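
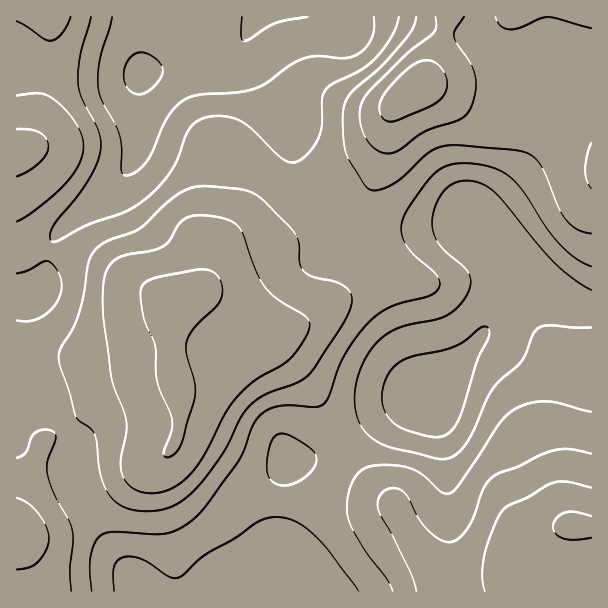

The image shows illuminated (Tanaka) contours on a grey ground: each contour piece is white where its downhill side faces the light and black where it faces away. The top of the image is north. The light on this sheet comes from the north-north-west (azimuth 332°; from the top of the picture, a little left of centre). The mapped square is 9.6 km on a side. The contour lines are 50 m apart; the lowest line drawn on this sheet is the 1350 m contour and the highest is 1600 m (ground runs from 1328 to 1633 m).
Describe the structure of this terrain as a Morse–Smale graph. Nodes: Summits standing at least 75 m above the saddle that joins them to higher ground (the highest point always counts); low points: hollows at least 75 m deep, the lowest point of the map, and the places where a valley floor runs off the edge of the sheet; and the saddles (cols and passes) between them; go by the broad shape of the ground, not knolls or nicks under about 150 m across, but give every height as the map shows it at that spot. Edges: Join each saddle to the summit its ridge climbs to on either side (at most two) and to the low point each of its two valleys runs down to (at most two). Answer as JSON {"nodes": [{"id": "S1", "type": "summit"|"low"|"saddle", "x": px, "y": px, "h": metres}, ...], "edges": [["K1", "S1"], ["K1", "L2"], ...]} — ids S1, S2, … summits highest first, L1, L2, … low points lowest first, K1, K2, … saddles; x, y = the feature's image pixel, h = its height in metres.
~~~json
{"nodes": [
{"id": "S1", "type": "summit", "x": 416, "y": 87, "h": 1633},
{"id": "S2", "type": "summit", "x": 180, "y": 297, "h": 1613},
{"id": "S3", "type": "summit", "x": 575, "y": 527, "h": 1608},
{"id": "S4", "type": "summit", "x": 17, "y": 528, "h": 1588},
{"id": "S5", "type": "summit", "x": 23, "y": 149, "h": 1554},
{"id": "L1", "type": "low", "x": 443, "y": 399, "h": 1328},
{"id": "L2", "type": "low", "x": 141, "y": 72, "h": 1342},
{"id": "K1", "type": "saddle", "x": 444, "y": 30, "h": 1554},
{"id": "K2", "type": "saddle", "x": 68, "y": 426, "h": 1498},
{"id": "K3", "type": "saddle", "x": 356, "y": 212, "h": 1493},
{"id": "K4", "type": "saddle", "x": 48, "y": 251, "h": 1452},
{"id": "K5", "type": "saddle", "x": 344, "y": 441, "h": 1422}],
"edges": [["K1", "S1"], ["K1", "L1"], ["K1", "L2"], ["K2", "S2"], ["K2", "S4"], ["K2", "L1"], ["K2", "L2"], ["K3", "S1"], ["K3", "S2"], ["K3", "L1"], ["K3", "L2"], ["K4", "S2"], ["K4", "S5"], ["K4", "L2"], ["K5", "S2"], ["K5", "S3"], ["K5", "L1"]]}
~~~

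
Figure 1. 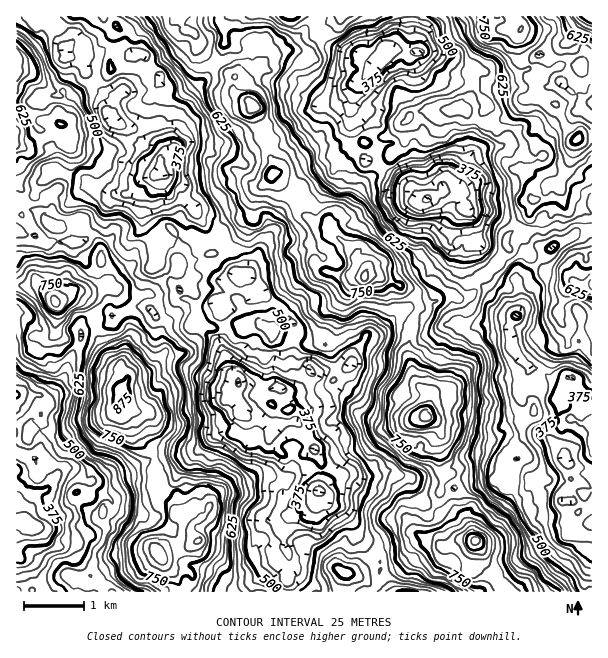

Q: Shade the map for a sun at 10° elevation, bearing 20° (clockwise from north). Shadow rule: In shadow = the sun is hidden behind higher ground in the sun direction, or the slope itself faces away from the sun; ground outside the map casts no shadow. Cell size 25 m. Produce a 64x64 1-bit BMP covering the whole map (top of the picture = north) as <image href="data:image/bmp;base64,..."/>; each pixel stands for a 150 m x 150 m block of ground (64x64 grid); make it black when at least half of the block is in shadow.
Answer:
<image width="64" height="64" href="data:image/bmp;base64,Qk0+AgAAAAAAAD4AAAAoAAAAQAAAAEAAAAABAAEAAAAAAAACAAATCwAAEwsAAAIAAAAAAAAA////AAAAAAAcf4AAOn/4AAR/wAB4f+AAAH+AACB/wAAAezwAAP5wAAQIEAIA/nAAHgAAAAHwIAAfgAAAAeAAAH+ABAADwAAA/4AAAAYAAAAf+AAAH8AAAJ/8AAAf4AACf/wAAH/8AABf+AAAf/4AAY/8AAAf/gAAj/wAAB//AAPP/AAAf/4AAJ/8AAB//QAOB/9AAP/+ABgP8gAF334AYKCAAB/MAAAA8AAAccAAAAT/wADn4IAAHv+AAf/wAAAf+YAD//gAAD/4AAP//AAAf/gAI//+AAD/+AAD//8AAP/wAAP7/4AAoLAAA3P/wAA5/wAAA//AADL/AAAH/8DBF/8gAAf/4MPH8CAAD//gA8/AAAAf/+AC7wAAAP3/gAAgAAAB/8AAAYAAAAH/iAADgAAAAP4IAAAAAAAB/hAACDA+AAH/AAAIPLAAAf+AAADeAAAP/wAAMY8AAA/8AAx/qAAAH/gAH/4QAAAP+AA//gAAAD4AAD/+AD8B+AAAf/4AfwH4AAB//A7eA/+AAh/4HwAB/4AAD/8+AAH/wABw/7gAAf/gAHTz4AAb/+AABcPwABP/IAAAB+AAB/wAAAANgAAf+AAAADwAYH/wAAAAfoAAH/gBgAD/CAAH8AAHAf8AAA/wAA/f/wAED+AAH///wAeP8AAf//4AB9+AAB//4AAHH4AAB//gAA=="/>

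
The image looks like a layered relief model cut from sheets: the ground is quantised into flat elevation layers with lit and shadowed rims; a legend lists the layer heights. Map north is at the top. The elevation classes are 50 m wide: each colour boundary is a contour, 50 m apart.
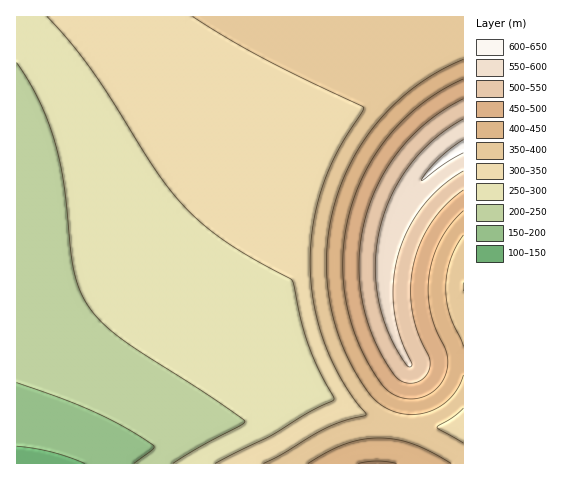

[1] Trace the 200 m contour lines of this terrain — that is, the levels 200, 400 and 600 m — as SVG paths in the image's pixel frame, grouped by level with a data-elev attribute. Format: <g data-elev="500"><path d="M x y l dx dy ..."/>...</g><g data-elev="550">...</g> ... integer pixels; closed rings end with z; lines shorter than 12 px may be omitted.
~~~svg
<g data-elev="200"><path d="M17 383l46 16 33 14 31 16 27 17-1 3-19 14"/></g><g data-elev="400"><path d="M451 463l-20-11-19-8-16-5-17-1-17 1-16 5-18 8-20 11"/><path d="M463 346l-13-32-4-26 1-14 3-14 6-12 7-13"/><path d="M463 59l-29 15-26 18-24 23-20 25-17 29-11 31-7 31-3 33 4 38 10 38 18 37 11 16 9 10 11 6 13 5 14 0 12-2 12-6 11-8 7-10 5-13"/></g><g data-elev="600"><path d="M463 140l-25 20-12 13-5 8 25-18 17-10"/></g>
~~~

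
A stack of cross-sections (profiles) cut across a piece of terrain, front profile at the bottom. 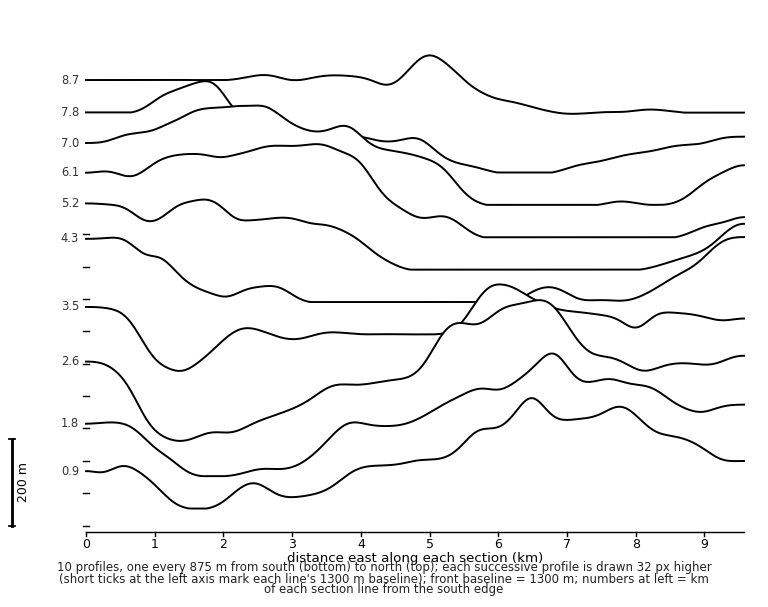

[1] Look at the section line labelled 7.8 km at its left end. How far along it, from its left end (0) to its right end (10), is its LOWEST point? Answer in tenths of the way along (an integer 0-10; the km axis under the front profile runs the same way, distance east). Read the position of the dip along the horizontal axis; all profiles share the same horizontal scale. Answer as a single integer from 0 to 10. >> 6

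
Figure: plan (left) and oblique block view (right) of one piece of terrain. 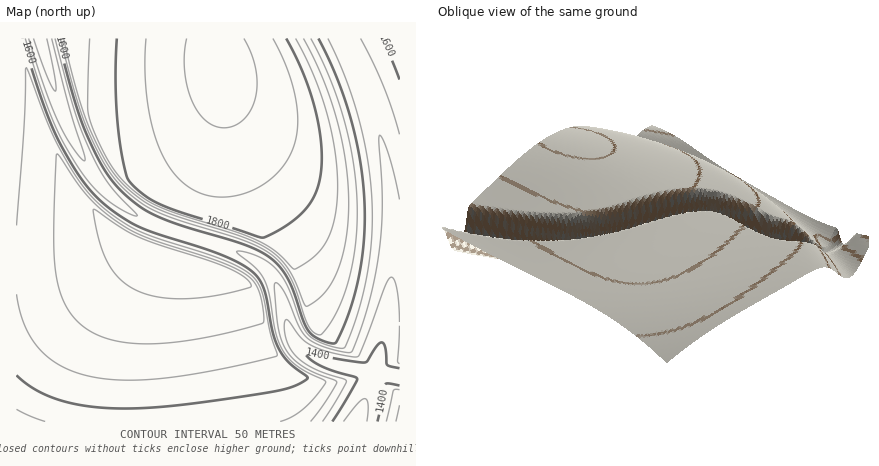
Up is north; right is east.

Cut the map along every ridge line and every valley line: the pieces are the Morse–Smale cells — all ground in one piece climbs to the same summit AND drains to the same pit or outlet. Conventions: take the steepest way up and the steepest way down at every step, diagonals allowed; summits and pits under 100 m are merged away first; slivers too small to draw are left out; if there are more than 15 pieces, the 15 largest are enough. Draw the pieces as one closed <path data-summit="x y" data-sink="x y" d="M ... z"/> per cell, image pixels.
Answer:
<path data-summit="176 256" data-sink="356 422" d="M16 40l0 382 340 0 19-50-45-8-14-5-16-10-11-19-12-44-7-12-10-10-24-13-46-15-8 21-30-9-36-18-31-28-20-30-18-38z"/><path data-summit="220 68" data-sink="356 422" d="M400 38l-184 0 0 12 6 32-1 44-11 48-21 62 57 19 14 9 10 10 9 16 12 46 15 17 24 11 68 13z"/><path data-summit="220 68" data-sink="40 38" d="M216 38l-176 0 27 88 16 32 14 22 21 22 20 15 50 19 22-62 11-48 1-44z"/><path data-summit="176 256" data-sink="40 38" d="M40 38l-24 2 31 94 25 50 13 18 19 18 22 16 26 12 30 9 7-19-1-3-24-7-26-11-20-15-26-28-25-48z"/><path data-summit="400 422" data-sink="356 422" d="M380 373l-7 1-17 48 44 0 0-44z"/>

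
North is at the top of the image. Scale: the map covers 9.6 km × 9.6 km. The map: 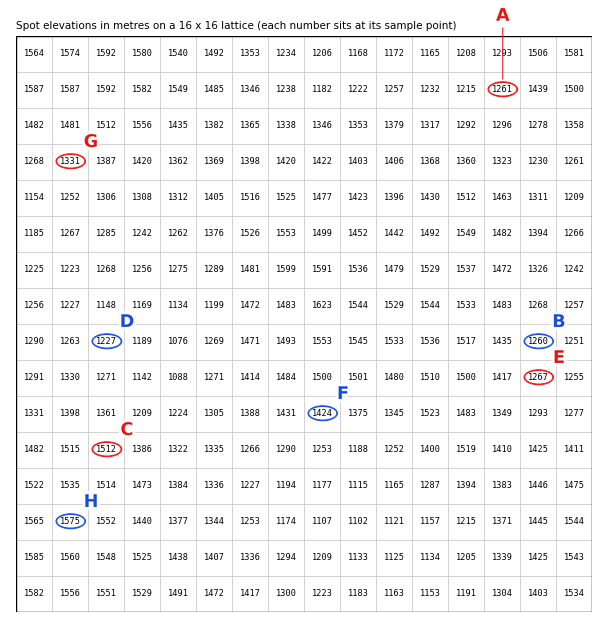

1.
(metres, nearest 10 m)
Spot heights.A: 1260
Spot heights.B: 1260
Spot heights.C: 1510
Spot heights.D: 1230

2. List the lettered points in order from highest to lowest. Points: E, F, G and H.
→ H F G E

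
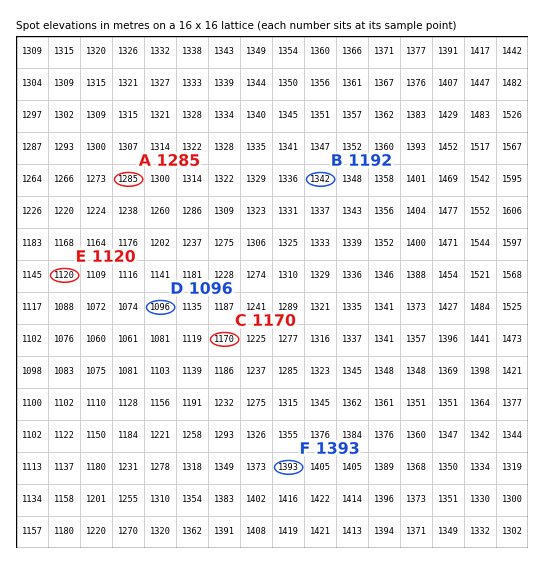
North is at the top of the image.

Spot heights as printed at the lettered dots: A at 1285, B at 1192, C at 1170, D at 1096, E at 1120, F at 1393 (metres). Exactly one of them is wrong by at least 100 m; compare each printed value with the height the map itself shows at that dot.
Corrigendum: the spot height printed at B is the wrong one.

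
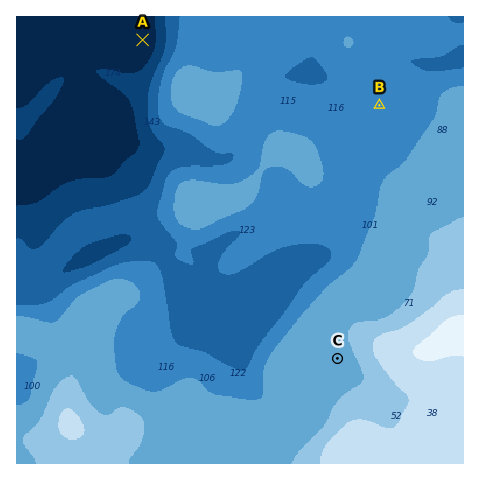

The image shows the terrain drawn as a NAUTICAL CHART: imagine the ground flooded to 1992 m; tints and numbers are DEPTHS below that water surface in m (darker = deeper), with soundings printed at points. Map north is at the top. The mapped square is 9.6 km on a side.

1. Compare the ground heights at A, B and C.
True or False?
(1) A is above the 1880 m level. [False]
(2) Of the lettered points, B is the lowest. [False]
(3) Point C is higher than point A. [True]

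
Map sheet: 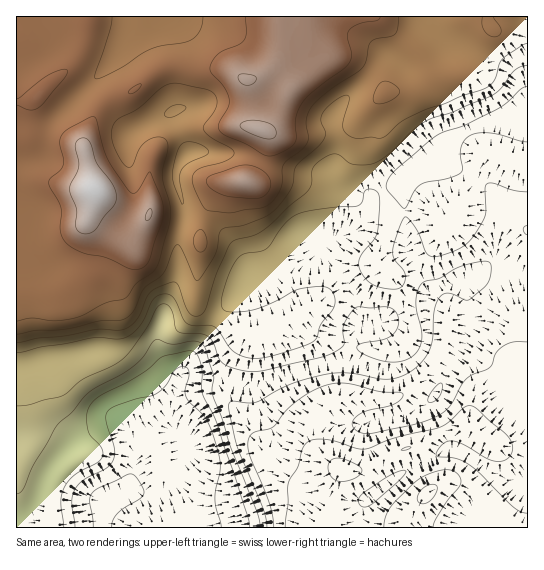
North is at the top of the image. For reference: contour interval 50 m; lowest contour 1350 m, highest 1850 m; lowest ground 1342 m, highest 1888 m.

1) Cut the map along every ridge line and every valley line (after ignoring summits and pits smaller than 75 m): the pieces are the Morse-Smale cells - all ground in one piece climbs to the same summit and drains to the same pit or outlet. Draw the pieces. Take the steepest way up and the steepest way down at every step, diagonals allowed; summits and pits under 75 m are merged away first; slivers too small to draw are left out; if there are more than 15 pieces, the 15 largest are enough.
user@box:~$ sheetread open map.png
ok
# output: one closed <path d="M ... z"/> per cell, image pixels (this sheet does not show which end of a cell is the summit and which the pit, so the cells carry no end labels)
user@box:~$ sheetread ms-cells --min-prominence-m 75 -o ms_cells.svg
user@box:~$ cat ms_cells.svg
<path d="M527 16l-100 0 1 6 11 13-20 21-12 8-5 0-9-7-7-1-46 49-8 12 4 22 0 16-4 12 0 10 13 24 0 13-5 17-7 6-14 3-3 11-11 10-36 19-18 4-4-19-18-27-15-14-12-5-16-3-3-6 0-8-7-20 0-11 12-21-16-35 0-2 7-6 0-16 5-25 0-21-8-20-9-9-151 1 1 511 182 0 0-9-6-13-18-23 9-14 5-16-1-6-11-13-6-17 1-19 10-22 35 3 33 6 39-12 49-10 11 0 30 8 18 0 18-10 10-14 3-10-3-35 2-7 6-6 25-8 32-14 11 1 13 5 14 1z"/><path d="M495 267l-9 1-28 13-20 6-11 8 0 48-7 14-15 11-8 3-18 0-30-8-11 0-49 10-39 12-33-6-35-3-10 22-1 19 6 17 11 13 1 6-5 16-9 14 18 23 7 21 327 1 1-253-19-3z"/><path d="M426 16l-258 1 8 8 8 20 0 21-5 25 0 16-7 6 4 13 12 24-12 21 0 11 7 20 0 8 3 6 16 3 12 5 15 14 18 27 4 19 18-4 36-19 11-10 3-11 14-3 7-6 5-17 0-13-13-24 0-10 4-12 0-16-4-22 8-12 46-49 7 1 9 7 5 0 12-8 18-18 2-4-11-12z"/>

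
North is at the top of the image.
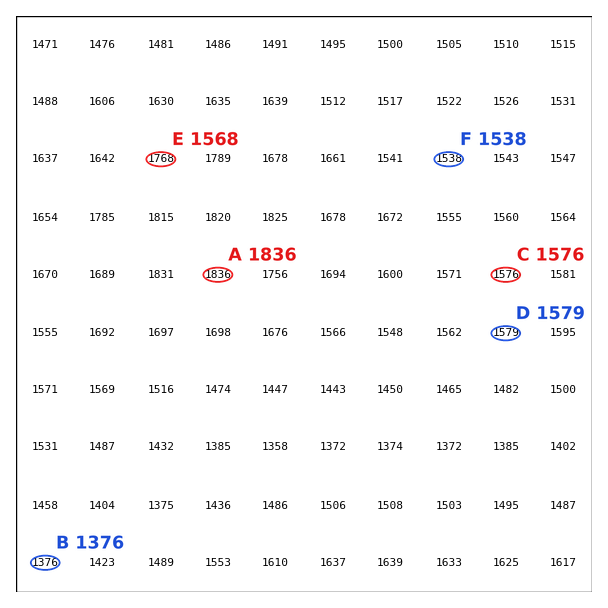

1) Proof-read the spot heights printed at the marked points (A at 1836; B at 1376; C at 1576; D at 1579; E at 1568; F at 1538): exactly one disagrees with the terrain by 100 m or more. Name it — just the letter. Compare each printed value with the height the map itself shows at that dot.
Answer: E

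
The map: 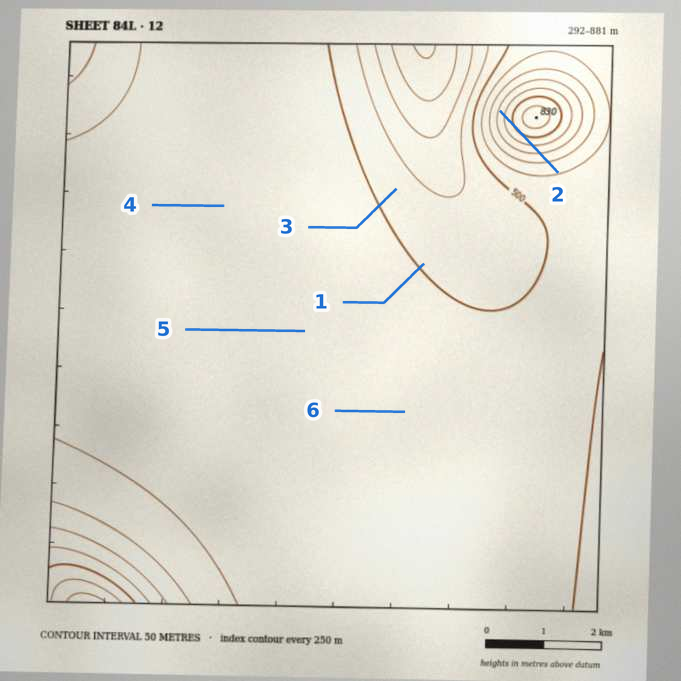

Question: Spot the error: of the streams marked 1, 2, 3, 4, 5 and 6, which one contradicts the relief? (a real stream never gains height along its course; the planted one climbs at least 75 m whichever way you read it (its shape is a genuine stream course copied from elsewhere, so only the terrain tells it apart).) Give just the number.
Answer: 2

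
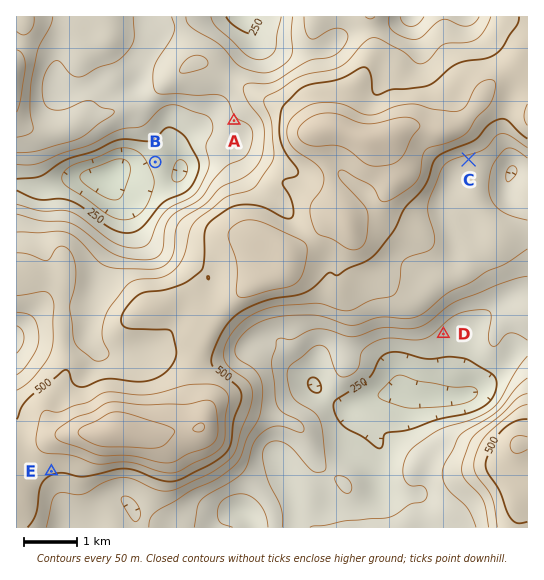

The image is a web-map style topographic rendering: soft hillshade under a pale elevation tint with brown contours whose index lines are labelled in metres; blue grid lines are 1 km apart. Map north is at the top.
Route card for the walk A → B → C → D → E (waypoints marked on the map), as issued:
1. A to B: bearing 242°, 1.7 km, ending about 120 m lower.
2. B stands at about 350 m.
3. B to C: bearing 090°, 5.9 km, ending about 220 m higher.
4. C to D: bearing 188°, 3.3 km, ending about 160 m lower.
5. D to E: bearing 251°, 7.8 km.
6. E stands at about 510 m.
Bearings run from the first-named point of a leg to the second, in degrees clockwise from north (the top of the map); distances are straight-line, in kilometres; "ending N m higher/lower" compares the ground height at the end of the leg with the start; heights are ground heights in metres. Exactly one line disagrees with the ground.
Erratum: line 2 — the height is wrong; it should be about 220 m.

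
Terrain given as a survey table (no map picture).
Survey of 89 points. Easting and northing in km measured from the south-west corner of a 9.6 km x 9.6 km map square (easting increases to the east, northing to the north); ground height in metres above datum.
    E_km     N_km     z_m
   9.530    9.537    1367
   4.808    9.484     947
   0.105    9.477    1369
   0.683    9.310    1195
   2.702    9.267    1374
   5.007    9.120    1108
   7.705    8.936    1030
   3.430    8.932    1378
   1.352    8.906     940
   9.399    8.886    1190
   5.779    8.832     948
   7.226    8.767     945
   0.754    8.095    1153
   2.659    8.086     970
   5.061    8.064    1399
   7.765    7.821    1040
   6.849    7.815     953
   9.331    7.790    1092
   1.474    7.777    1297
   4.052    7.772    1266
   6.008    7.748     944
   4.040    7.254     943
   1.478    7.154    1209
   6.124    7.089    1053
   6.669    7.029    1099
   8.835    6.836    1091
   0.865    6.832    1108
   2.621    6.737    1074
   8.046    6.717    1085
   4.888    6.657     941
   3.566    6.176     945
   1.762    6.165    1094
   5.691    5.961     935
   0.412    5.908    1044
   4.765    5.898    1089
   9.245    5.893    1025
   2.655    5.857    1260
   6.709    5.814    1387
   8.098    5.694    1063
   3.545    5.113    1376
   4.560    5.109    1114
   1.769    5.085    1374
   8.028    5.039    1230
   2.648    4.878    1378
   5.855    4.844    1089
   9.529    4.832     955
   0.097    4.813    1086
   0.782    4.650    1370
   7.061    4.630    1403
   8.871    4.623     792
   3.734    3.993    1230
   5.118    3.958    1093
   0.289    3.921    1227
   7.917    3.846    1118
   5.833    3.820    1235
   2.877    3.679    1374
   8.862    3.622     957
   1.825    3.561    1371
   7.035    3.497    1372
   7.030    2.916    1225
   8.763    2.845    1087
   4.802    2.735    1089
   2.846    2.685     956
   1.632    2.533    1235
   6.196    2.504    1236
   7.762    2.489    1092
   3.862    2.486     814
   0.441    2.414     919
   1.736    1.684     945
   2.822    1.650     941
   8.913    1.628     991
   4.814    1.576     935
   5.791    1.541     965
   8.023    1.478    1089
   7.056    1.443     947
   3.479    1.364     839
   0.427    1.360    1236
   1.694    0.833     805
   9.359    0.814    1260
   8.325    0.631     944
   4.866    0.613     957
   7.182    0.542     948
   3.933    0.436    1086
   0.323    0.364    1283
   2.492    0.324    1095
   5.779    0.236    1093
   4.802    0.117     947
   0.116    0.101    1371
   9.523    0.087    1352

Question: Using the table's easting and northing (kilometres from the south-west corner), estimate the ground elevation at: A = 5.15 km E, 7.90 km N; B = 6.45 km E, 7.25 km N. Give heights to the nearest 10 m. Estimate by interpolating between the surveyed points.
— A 1370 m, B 950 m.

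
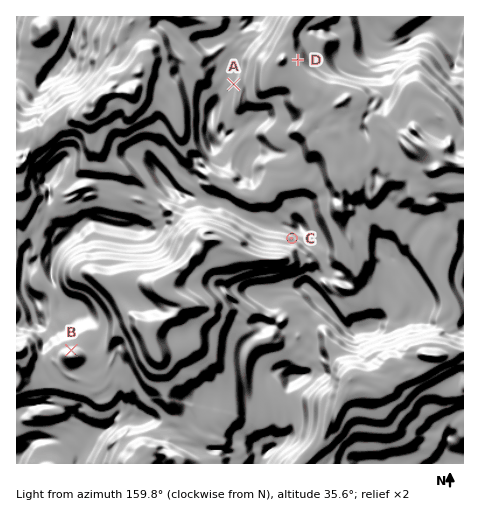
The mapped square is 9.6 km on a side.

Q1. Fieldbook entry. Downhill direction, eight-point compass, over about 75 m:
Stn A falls E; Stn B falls S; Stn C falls SW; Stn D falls SW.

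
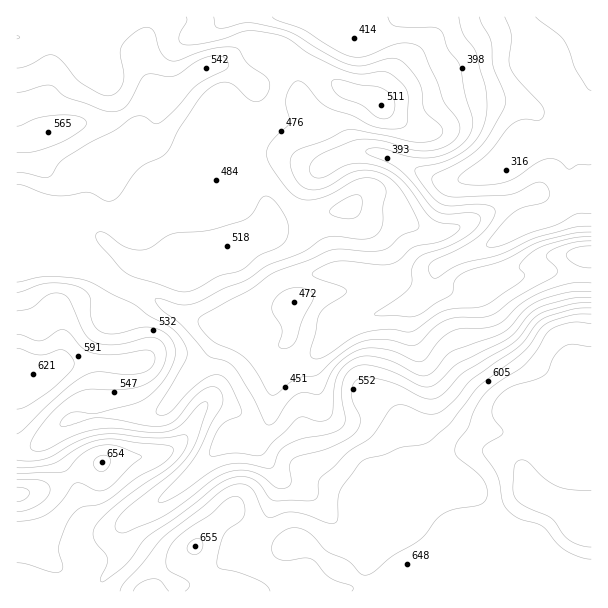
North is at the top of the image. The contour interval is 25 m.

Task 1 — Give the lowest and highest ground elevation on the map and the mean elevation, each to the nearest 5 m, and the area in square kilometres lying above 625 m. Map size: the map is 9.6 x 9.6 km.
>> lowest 290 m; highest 700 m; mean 510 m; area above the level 12.7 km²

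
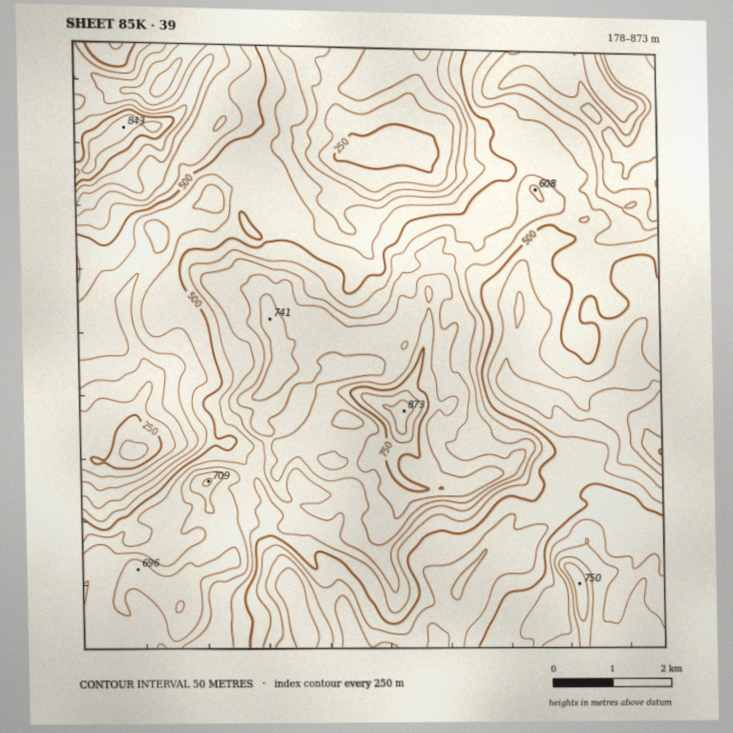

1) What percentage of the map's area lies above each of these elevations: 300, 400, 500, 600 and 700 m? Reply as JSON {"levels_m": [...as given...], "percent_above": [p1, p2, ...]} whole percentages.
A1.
{"levels_m": [300, 400, 500, 600, 700], "percent_above": [95, 85, 58, 32, 7]}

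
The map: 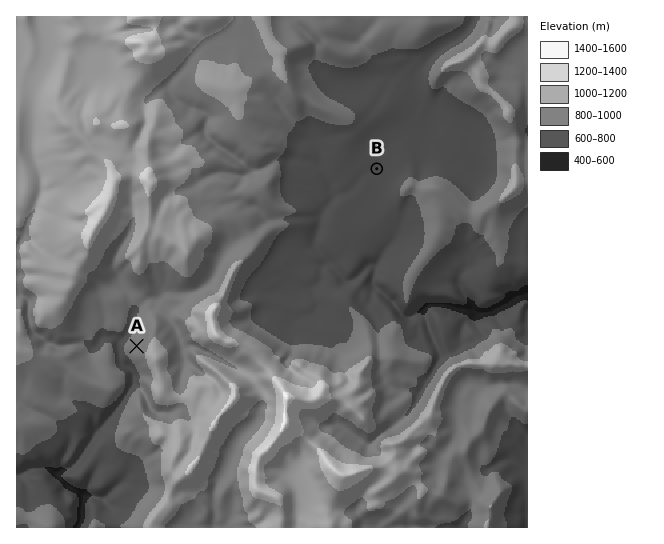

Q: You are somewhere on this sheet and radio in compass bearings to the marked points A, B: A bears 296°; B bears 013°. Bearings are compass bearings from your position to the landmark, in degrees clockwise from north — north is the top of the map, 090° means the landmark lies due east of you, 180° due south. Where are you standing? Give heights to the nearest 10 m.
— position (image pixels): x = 316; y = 433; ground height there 1070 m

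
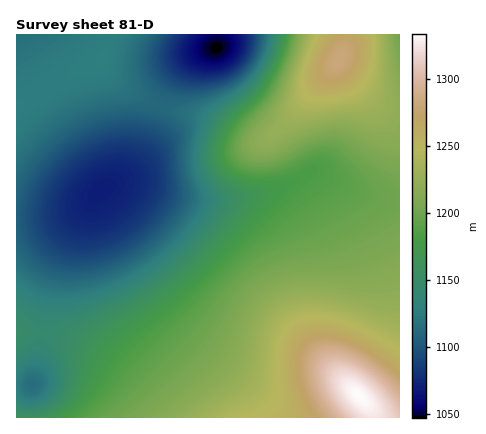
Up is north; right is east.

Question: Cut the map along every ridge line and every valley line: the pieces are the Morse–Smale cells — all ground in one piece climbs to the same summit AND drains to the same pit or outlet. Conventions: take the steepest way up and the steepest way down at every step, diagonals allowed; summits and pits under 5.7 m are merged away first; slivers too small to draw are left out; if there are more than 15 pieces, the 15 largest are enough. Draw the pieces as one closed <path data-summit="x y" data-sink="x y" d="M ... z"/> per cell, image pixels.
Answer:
<path data-summit="358 396" data-sink="100 190" d="M316 171l-4 0-40 20-46 9-40-1-56-15-16 0-12 5-14 15-26 46-12 36-8 48 34 9 38 21 27 22 27 32 232 0 0-218-20-1-22-6z"/><path data-summit="340 60" data-sink="100 190" d="M338 61l-45 53-19 19-12 7-16-1-40-20-46-14-12 35-9 18-17 20-11 6 25 1 50 14 40 1 46-9 40-20 4 0 42 22 22 6 20 1 0-88-12-3-14-8-29-29z"/><path data-summit="102 58" data-sink="100 190" d="M102 61l-48 21-38 26 0 109 36-1 24-6 12-7 14-14 20-11 17-20 9-18 12-34-24-11-22-15-10-10z"/><path data-summit="340 60" data-sink="216 48" d="M344 34l-126 0-2 14-20 8-18 16-10 14-8 18 12 6 34 9 40 20 16 1 12-7 19-19 10-14 34-36 7-16z"/><path data-summit="358 396" data-sink="32 384" d="M46 334l-4 0-1 2-8 48-17 2 0 32 151 0-26-32-27-22-38-21z"/><path data-summit="102 58" data-sink="216 48" d="M218 34l-104 0-10 20-2 12 4 6 16 14 38 19 8-19 10-14 18-16 21-10z"/><path data-summit="16 334" data-sink="100 190" d="M90 200l-8 7-20 7-46 4 0 115 26 1 6-40 10-34 13-28z"/><path data-summit="102 58" data-sink="16 34" d="M112 34l-96 0 0 74 38-26 46-20z"/><path data-summit="340 60" data-sink="400 34" d="M400 34l-54 0-2 14-5 12 0 4 6 8 29 29 20 10 6-1z"/><path data-summit="16 334" data-sink="32 384" d="M30 332l-14 2 0 51 17-1 9-50z"/>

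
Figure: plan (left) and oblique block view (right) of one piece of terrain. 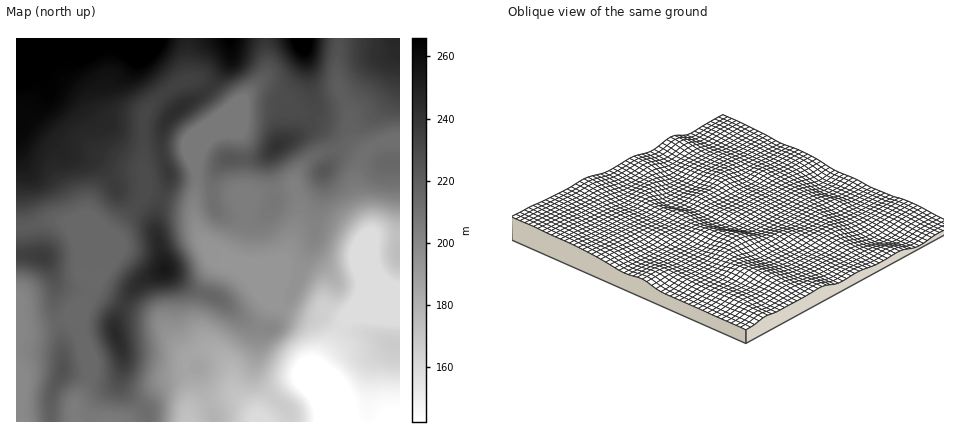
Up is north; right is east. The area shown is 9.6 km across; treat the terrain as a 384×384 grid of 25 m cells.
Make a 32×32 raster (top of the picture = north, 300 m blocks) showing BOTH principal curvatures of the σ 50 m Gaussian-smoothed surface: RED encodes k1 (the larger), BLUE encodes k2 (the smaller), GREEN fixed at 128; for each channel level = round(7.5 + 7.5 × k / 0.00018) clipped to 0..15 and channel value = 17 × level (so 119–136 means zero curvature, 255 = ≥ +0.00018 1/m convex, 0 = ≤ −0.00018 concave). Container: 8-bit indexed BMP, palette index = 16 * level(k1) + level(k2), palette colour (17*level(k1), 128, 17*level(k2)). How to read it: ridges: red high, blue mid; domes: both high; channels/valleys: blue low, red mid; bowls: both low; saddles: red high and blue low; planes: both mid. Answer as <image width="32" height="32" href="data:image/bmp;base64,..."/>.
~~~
<image width="32" height="32" href="data:image/bmp;base64,Qk02CAAAAAAAADYEAAAoAAAAIAAAACAAAAABAAgAAAAAAAAEAAATCwAAEwsAAAABAAAAAAAAAIAAABGAAAAigAAAM4AAAESAAABVgAAAZoAAAHeAAACIgAAAmYAAAKqAAAC7gAAAzIAAAN2AAADugAAA/4AAAACAEQARgBEAIoARADOAEQBEgBEAVYARAGaAEQB3gBEAiIARAJmAEQCqgBEAu4ARAMyAEQDdgBEA7oARAP+AEQAAgCIAEYAiACKAIgAzgCIARIAiAFWAIgBmgCIAd4AiAIiAIgCZgCIAqoAiALuAIgDMgCIA3YAiAO6AIgD/gCIAAIAzABGAMwAigDMAM4AzAESAMwBVgDMAZoAzAHeAMwCIgDMAmYAzAKqAMwC7gDMAzIAzAN2AMwDugDMA/4AzAACARAARgEQAIoBEADOARABEgEQAVYBEAGaARAB3gEQAiIBEAJmARACqgEQAu4BEAMyARADdgEQA7oBEAP+ARAAAgFUAEYBVACKAVQAzgFUARIBVAFWAVQBmgFUAd4BVAIiAVQCZgFUAqoBVALuAVQDMgFUA3YBVAO6AVQD/gFUAAIBmABGAZgAigGYAM4BmAESAZgBVgGYAZoBmAHeAZgCIgGYAmYBmAKqAZgC7gGYAzIBmAN2AZgDugGYA/4BmAACAdwARgHcAIoB3ADOAdwBEgHcAVYB3AGaAdwB3gHcAiIB3AJmAdwCqgHcAu4B3AMyAdwDdgHcA7oB3AP+AdwAAgIgAEYCIACKAiAAzgIgARICIAFWAiABmgIgAd4CIAIiAiACZgIgAqoCIALuAiADMgIgA3YCIAO6AiAD/gIgAAICZABGAmQAigJkAM4CZAESAmQBVgJkAZoCZAHeAmQCIgJkAmYCZAKqAmQC7gJkAzICZAN2AmQDugJkA/4CZAACAqgARgKoAIoCqADOAqgBEgKoAVYCqAGaAqgB3gKoAiICqAJmAqgCqgKoAu4CqAMyAqgDdgKoA7oCqAP+AqgAAgLsAEYC7ACKAuwAzgLsARIC7AFWAuwBmgLsAd4C7AIiAuwCZgLsAqoC7ALuAuwDMgLsA3YC7AO6AuwD/gLsAAIDMABGAzAAigMwAM4DMAESAzABVgMwAZoDMAHeAzACIgMwAmYDMAKqAzAC7gMwAzIDMAN2AzADugMwA/4DMAACA3QARgN0AIoDdADOA3QBEgN0AVYDdAGaA3QB3gN0AiIDdAJmA3QCqgN0Au4DdAMyA3QDdgN0A7oDdAP+A3QAAgO4AEYDuACKA7gAzgO4ARIDuAFWA7gBmgO4Ad4DuAIiA7gCZgO4AqoDuALuA7gDMgO4A3YDuAO6A7gD/gO4AAID/ABGA/wAigP8AM4D/AESA/wBVgP8AZoD/AHeA/wCIgP8AmYD/AKqA/wC7gP8AzID/AN2A/wDugP8A/4D/AKWU+LeDl4Z1dHWn6adxdJepqYdkdXa36riRc4a4mId3dYT4tmJ1ppaXtcbJxnJ0lqeGlXV1t+jatpFzhqeXd3eFg+jmY3SXt7nGpIW1lIWWlnaFl6bVxZaCgXSGppZ2hnZzpvi3pJSW18aEY4aVlpiHdoW3tqSDUmFjZYanl4eHdnSG6LmEdIT36ZaEhoWXmZiFdbfXlXVUY3WHp6iYl5iGhZbYp3RydPfpl5WGdYaXhoR1p9elZWR0lqenmJeYmIaFhsenhIGn+MiHhYSGhnZ1dYeoyOaFc4WVlod2h5iYdnWGtpaDkur5p4ZzhJeHdXWGp6e3+um0pZaVp7e3t6d2hae2doSj6vi2hVJ1lnVkdqfHtqao56WTqJZ1hYR0dHaFuKd1doKm9dSjMmKEdYa36MeWdXXGx3J0tYKHh4eHZWS3t4aGhHPG99WUhKTE9vnZloR2h5fohWG3xoKHh4dTVMXHloZ3gqb59/bq+PPCp6WDhXeHh9fGgtjZkYeHk3WV1sZ0d4eEg6fX2Oz8xWFjg4WHh3d3p7eV56WCh4LI9ujauYOHd4dyY4XH+fqjcHWHhoaGhnaHt6fWcHWHo8q3uLq4k4eHd3ZTdOb2pXBydnWGh4eGdoeouLZhc4aTyHWFppWEh3eHdGSm+feEYHOFhpeYmIiFhpjIx4VgdXLFg4OEhHZ3d4SGlbbo5oRxg6i3p5eYmIaGl6e3tnNAYsOWhXR0dXV0haallbblhXCV2aeGh5eoh4aHppa2pYOFt5iXh4aGZXSYyZaFluaVcJXHdnd3h6iXhYaml6e2tbeol6m4p4d2hba5l4aF5tiQlMZldXWFpXZ0pbeWlqanqJiXqJeWl6emppd2dYXp+7CT14V1dJSjcmK366h1hZiYiJeHhpeoqJiHh3Z1hffGgILZ2dfU6NiFgKLI15aFl6ioqId2h5iHh4eHh4SW9XBzgrjaxrLo+tilgYGVl3aFl5eoh3aGh3aHh5iXg6b1YHKHkpNiYqfa6OjGppWGlnWDdJinh3Z2d4eYqZeCpvfEYICHh3ZipraWpqaol4WXp5d1h5enh4aHhoanhnOE6PfXgoCGd3G3poZ2hqeXhYeXp6d3h5ioh4eHhpWEY4KW2Pj4poBzcbioh3aXqIaFdnaHmIeGh5iHhpeXp6eGgoKEpuf3pVBwpaeGhqamdIWGdoeXmIeHh5eHdoaWx7iGg3N0dMT1ppCRhZSUxKRyhZeHh5iXl4d2l6eHdmaWx5iGdHVlden8tYFjg8X3tICGmJiYmIeGp4aGmKemlqfIqJeElZaW2emmgXKW6vqkgIWYmJiYd3anl3aHh4aFl8m6qJOUl5fIyJaRorf6+ZWAdZaGh5c="/>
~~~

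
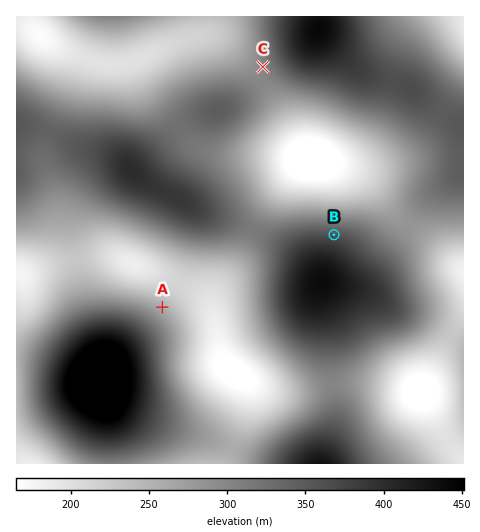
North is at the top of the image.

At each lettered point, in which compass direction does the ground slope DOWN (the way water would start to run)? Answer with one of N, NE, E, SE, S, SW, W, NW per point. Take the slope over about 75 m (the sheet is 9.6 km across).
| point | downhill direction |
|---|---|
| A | NE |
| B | N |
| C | W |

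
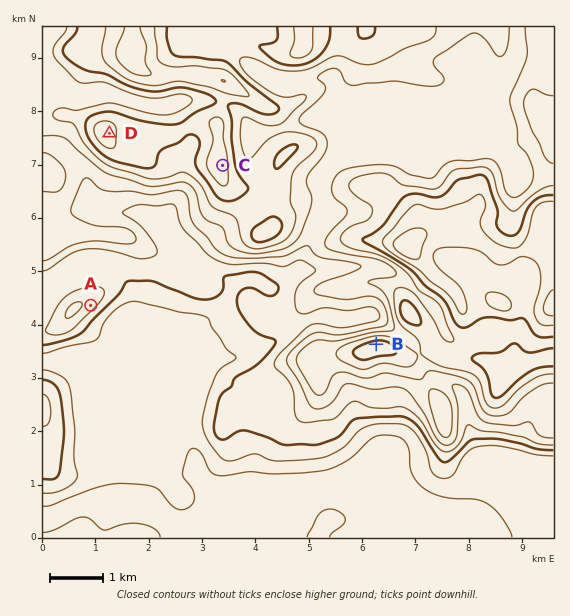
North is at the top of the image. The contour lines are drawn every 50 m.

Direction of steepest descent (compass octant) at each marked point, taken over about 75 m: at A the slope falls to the SE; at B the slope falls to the N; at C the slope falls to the E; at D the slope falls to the E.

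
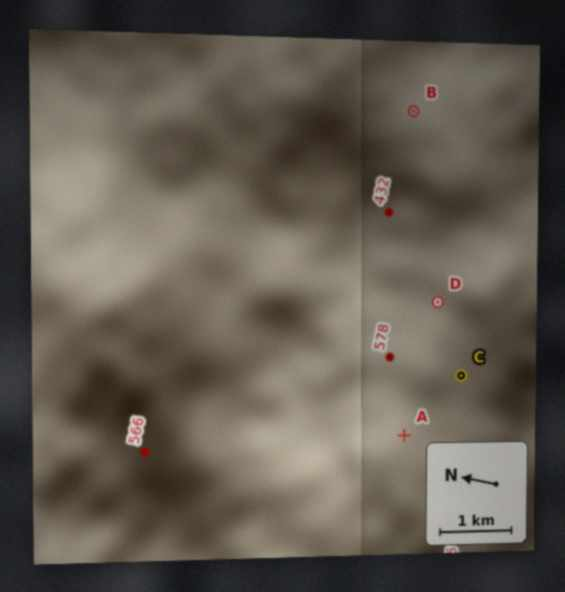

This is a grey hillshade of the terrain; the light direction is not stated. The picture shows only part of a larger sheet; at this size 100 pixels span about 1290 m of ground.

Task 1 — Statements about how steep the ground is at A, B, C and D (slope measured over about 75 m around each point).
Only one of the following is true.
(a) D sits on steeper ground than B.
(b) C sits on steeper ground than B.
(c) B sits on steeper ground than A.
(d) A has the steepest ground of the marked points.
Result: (a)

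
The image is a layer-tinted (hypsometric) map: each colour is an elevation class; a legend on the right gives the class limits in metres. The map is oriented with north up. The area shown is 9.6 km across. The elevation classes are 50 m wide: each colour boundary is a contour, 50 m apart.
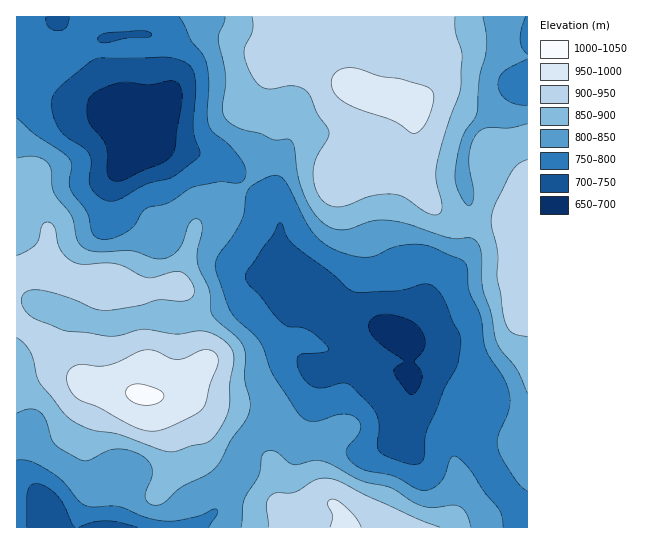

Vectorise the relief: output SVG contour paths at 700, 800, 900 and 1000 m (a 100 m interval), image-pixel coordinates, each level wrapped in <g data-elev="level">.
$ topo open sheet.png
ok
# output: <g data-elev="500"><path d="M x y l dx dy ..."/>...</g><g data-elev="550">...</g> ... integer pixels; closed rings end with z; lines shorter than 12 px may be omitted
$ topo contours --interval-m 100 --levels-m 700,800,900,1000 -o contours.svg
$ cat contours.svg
<g data-elev="700"><path d="M410 394l-11-13-5-8 1-6 9-6-25-18-9-12-1-5 0-4 8-6 12-2 18 5 10 6 6 9 2 7 0 6-11 15 7 9 1 10-5 10-4 3z"/><path d="M114 181l-4-2-3-5 0-21-2-10-14-17-3-7-1-12 2-9 10-8 20-7 10-1 20 3 20-4 8 1 4 7 1 10-7 47-2 8-5 5-7 5-19 7-19 9z"/></g><g data-elev="800"><path d="M503 527l-1-10-3-8-14-17-16-24-12-11-3-1-3 2-7 19-6 8-9 5-10 0-25-14-32-7-12-8-3-6-1-5 12-15 3-8-2-6-5-4-7-3-6 0-28 8-8-3-7-6-25-39-13-32-7-8-16-15-6-8-15-41-1-7 3-6 15-22 9-16 4-24 4-8 20-11 5-1 6 2 6 7 18 36 9 14 12 11 16 8 15 3 12 1 8-2 18-8 24-3 14 3 31 15 3 7 2 22 12 27 5 31 18 30 5 15 0 15-11 26 0 14 5 12 12 19 6 6 6 5"/><path d="M17 460l14 2 22 11 11 9 15 19 7 5 7 1 26 0 27 10 21 4 28-4 18-8 4 0 1 2-1 4-8 12"/><path d="M527 105l-10-1-10-4-6-6-3-9 1-7 4-6 24-13"/><path d="M527 54l-5-6-2-9 1-10 5-12"/><path d="M179 17l12 24 11 12 4 10 3 18-2 33 2 12 5 7 16 13 13 16 3 11-1 5-3 4-7 1-16-1-26 5-24 16-23 6-4 4-8 13-11 8-13 5-11 0-6-5-6-21-17-24-1-8 3-15-2-7-7-6-29-19-17-16"/></g><g data-elev="900"><path d="M440 527l-22-8-48-22-31-16-14-3-11 3-20 11-17 1-6 2-3 4-2 6 2 22"/><path d="M17 338l8 6 6 9 6 25 5 8 25 31 8 6 14 6 29 5 43 16 12 2 18-6 14-3 5-2 9-11 8-16 3-9 0-22 4-20 0-8-5-10-12-9-16-5-24 3-35-5-21 6-10 1-44-5-34-13-7-7-4-8 0-5 1-4 4-3 7-1 24 4 19 7 16 7 9 2 36-4 20-6 27 1 6-3 3-7-2-9-7-8-10-3-26 7-7-2-16-9-11-3-10-1-20 1-10-1-8-5-6-7-3-8-3-16-4-4-3-1-3 1-3 2-3 14-4 6-6 5-12 5"/><path d="M527 160l-10 5-7 9-15 30-4 17 6 29 0 28 8 43 2 6 4 5 6 3 10 1"/><path d="M252 17l1 13-8 16-1 7 3 12 7 14 5 6 7 4 7 0 18-3 7 1 7 3 5 5 7 18 12 17-1 7-11 20-4 13 2 17 7 13 8 6 9 1 10-2 24-9 22-2 11 4 20 14 9 3 5-2 2-6-6-28 1-16 7-28 15-40 2-9 1-31-7-24 0-14"/></g><g data-elev="1000"><path d="M140 405l9 0 8-2 6-4 1-5-5-4-13-5-8-1-7 1-5 5 0 5 5 6z"/></g>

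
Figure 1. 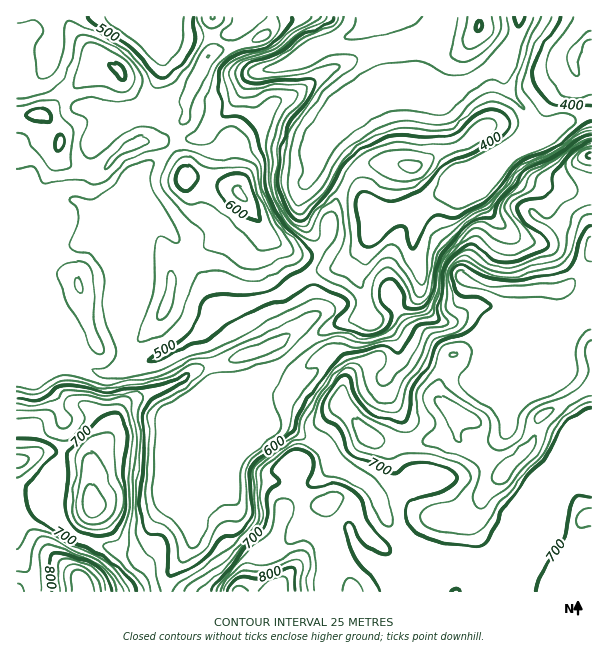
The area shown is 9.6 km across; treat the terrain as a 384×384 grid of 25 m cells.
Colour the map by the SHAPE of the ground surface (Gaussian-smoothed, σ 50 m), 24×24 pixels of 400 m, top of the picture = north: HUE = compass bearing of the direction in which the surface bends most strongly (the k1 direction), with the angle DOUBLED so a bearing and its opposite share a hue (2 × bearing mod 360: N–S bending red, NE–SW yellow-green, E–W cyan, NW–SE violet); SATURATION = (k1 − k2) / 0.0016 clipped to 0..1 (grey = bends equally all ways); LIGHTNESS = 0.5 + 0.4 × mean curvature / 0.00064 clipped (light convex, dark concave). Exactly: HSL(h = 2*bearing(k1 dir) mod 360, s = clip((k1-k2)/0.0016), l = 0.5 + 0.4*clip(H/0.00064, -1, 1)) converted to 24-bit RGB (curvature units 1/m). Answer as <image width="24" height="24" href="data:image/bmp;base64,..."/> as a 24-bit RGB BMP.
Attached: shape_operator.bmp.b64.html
<image width="24" height="24" href="data:image/bmp;base64,Qk32BgAAAAAAADYAAAAoAAAAGAAAABgAAAABABgAAAAAAMAGAAATCwAAEwsAAAAAAAAAAAAAhz2ZXlKH1vXWxc/md1HKt0WpImeHf32/MJvr8svXgn7W6aSsMj1lVLeCpGeLgWp9dJB9ZomIo2BleHqAf3+AVHWKq5aEeHh/UD9+qPDOXuZSZxUHcy8eo1qYSaSGKVRZKIxK9IteUnMo3rBRrDTJbKBkflVmeq2LhFFufWhSf39XYJNUfX+AYX9+r3Rninh1R8aJtokXPQAGxcs1N9BLO32PsmqUKjhajr9rFWJr84aHRI43jEc3coZacriCkj2TmE18moOvhqOzjbFxT3R7f39/SFt6t4V4q6dGWkJ3soDS4uHXqdaqHzdSeU5bcH6AX5dTHw0tzumLynTInYjMfZO9asa2Wzpze7mwi5O2tGGu0qaPJGFIeIB9TmN+msSkYaEzTWF4UMtCvcWE0JtvHiVWdXZ/f4B/e397FBJz1OWXnYhOLKFNxmRMbR02gpxYZYleZHBKZl48znaE5qecH1lMdYF+dIhV5MnvIVrBXMjQwqWIya2EJDJrcnJ/f39/f3+ACImA2ZXx8dnyj0XRcyBMpYxSertxhEhHfU1CUKt8TsyR64/Z7Vu/MXZqf4B/qapFPnGBQG5/x4KD4Ny8LyV7bGx/f39/f39/dH94Dj8csWANtyMyRlN12fLng5fXhVbMpGvGqb10crZXHzpG9bOgH2d0b352goDJ2UnUUqzAgtTe7qqsYiRNMWY1fYB9f39/f39/bGCAL4uN6Y7Xq+fIUsyHZi9joTNheMFrpuHYvG7GKih4ibbe/cH2GYNpYVciQsBnieCfTGsc3ENJ5Zn/+Mz/H5lWanpdfH92YHWGVZdnE2th++HQWzxfLzdXdZG+4NmhcVU7ck1QfX94THlCSHIu7oDUf393Vn0+b0QgsaI7N2YfMUsVJHAa/an0uG7u4F7hQpU1KqNyMXm4R/8N8G7pSJa+NVZh4Y+BuIWAWHCBfX98f4B/ZWl7vKZRf4B/fn1/hV2Qk8eObkOUwHiNP4BHQW4xRXI6tE1m4aHlwVzjB5A3c96PHIF6+RaqY1KqjeTD6HW2pF+YfH+Ffn6AbnaAaMmfbo9odVd5nrRsRKVbb3J/pFy1v5qWVHaCan9rUntTVIZWpnaR4ZzIU64XOxEtNIMaGfKhvQBOYpsWs5NVg2xYgX9heIBfWYdRmYCPUk2BwM6lSVGQfHyASmN6zrKPY1p7dWdiiHhQV4E4L2o3mbWBtX+wTxmY4u7cCjBRkQGL9Ni3a8Pss7z0o5Per5nUVYCjkWueYXWrrMynk0iffn2AUlmBvsGMn1eMcWSFqJCln4KAW6RSPKQoUHI2MmKB4uGnOxJQAGCZ+PTTR56SQDtWpm1+oUyh21+DfH90d4JjfIhFgmdqf3+AY5GSiGJbmWx1iXubjm+Cls+qtub57QznesNyLFdeyrFXPit1FJ9x/89NuGFmWDJKTz4SR1Yh2tWRiHJvboZ6mnl3dH1+f39/cH+FfUhfgJ1hd11bk7Blwf7LEAYt4lnN4cmnTDtxY4dOT4SRV7VuC4Vn/mSzuxCCtOnXVn61cc1/mWiFiYpYeWJPe5dIZoF0eVCCu193ZrWebHO02PXWlcNDEgwnIWJS/6ibUTZXnXdTZpItNIMuNVcvBC8d8bP121hhi21WjpRESnZnvod+Y7DH457dLYBCK2tnmtTRlrDRWZW34cSpy1t4IS9jJVlf5Wh6wnvYk5XC6NTuNUnELFglOnFJAFU64NP476f/3WBkbWWiwcSOR5F0QXht76HpaY3hG8Q+fWIuklRQssJmzmpFJjlUXG15IHpUfn3GtKLLi46w0YXr77b6PsExD1kdCzADADcX5sz/cmS+e86Up1ayXmaLSIJAnHNKqFd3SLdXPaNtsXqN3HV4cTU3MW5faH9uNW8xb5JAkYtVVV4+fEqR9NfrsanhaiWQI1cZHj0AQaVs1WKSgTpCeWVJja9OQZmXj3Sww6ZvUbJ7L2uj3rjr9tP4KXGfSHNbeoB6coBif3hbeHpkM3JNqL5hnCJloU56tH2mXbKCW51ZPWJk0IOqdHKx2e7kKmLDTT2I9K2uZp8jFC4FGjMAmXge+43hjV/SSoJldXxnfXxqfmFfh5NLRogzKCZuxJenjY+ZeaWvnJJrS1xxZrWPv+jhzmViYSNKQGJYz71J/7/064H/dPFOAjEJFkYOw4xCrWW+iHypfXymanSn0IKsg7NXDT5DrqV8sJalrW18rG6CWVqLSdZCdGAobjE1gHd7Xl19xDF4iuw2KoV5+8TZ1ov7ZbL/BdqzXn91fYBwf35wZ2N7c1mf5NfHJFacOoJwmYRgso15"/>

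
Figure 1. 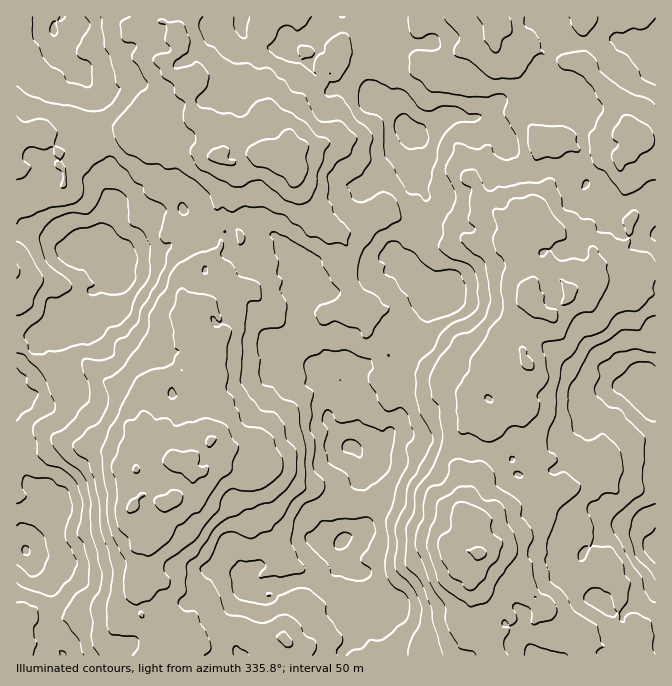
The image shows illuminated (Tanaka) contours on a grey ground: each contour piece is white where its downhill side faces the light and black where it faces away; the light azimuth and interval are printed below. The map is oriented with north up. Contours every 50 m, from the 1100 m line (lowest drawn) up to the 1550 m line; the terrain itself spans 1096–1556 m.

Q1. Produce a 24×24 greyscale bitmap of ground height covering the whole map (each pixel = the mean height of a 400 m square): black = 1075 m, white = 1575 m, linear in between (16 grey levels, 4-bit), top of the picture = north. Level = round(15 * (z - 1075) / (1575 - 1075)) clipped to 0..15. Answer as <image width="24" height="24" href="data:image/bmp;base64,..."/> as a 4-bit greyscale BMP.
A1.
<image width="24" height="24" href="data:image/bmp;base64,Qk2WAQAAAAAAAHYAAAAoAAAAGAAAABgAAAABAAQAAAAAACABAAATCwAAEwsAABAAAAAAAAAAAAAAABEREQAiIiIAMzMzAERERABVVVUAZmZmAHd3dwCIiIgAmZmZAKqqqgC7u7sAzMzMAN3d3QDu7u4A////AGRoiZh4hlVoqpmZh2VomYd2dlRYqqqYd0RYqodVVURpzLqHdSNYuoZWVDSL3rl3dCNpzKh3UzSL3sl3UzNa3cqIZER63LmHZERqzduqhURpu5mYdVaLzdy6hDNXmpmHdVeKzMypdDRXmql2ZUV4uqqYZEVoqrp2U0Z4mqqHZEVoqrqGQ1VniaqGZVZnmrqXZWRFeaqHZ3dleauph3VEWKmIZndVV6u6mXVDR5iHZ3ZVaKu6mWQzRniHeIZmiaqpmHZUZ3iImYhmeauYiHh1Z4mauXdleJmHiIh3iZu8yoZFeHiIqZiImau7uoZEZnmYqod3maqqmHVFVnh3mWZWiaqZh2VneId4h2VXiqmHd3ZniZiIdmRXmph3dmZniqiIdw=="/>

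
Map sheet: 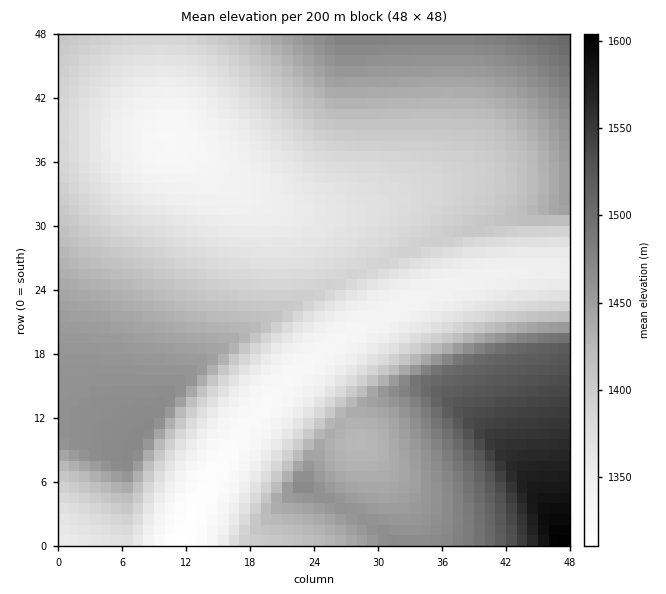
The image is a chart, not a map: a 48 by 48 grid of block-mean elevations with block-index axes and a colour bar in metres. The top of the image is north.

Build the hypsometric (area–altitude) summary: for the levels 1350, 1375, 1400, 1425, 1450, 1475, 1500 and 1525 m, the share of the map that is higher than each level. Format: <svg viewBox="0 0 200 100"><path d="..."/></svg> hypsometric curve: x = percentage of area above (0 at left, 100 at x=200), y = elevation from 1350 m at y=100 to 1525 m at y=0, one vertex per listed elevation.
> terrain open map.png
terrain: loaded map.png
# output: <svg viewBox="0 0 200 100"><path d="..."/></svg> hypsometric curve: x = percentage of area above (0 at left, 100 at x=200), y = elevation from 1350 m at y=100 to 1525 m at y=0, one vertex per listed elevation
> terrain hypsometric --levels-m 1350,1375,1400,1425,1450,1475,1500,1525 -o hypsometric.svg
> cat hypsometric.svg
<svg viewBox="0 0 200 100"><path d="M169 100l-32-14-35-15-24-14-27-14-27-14-7-15-6-14"/></svg>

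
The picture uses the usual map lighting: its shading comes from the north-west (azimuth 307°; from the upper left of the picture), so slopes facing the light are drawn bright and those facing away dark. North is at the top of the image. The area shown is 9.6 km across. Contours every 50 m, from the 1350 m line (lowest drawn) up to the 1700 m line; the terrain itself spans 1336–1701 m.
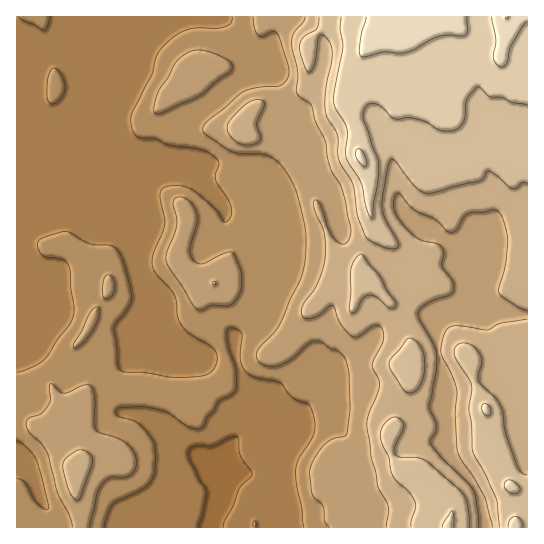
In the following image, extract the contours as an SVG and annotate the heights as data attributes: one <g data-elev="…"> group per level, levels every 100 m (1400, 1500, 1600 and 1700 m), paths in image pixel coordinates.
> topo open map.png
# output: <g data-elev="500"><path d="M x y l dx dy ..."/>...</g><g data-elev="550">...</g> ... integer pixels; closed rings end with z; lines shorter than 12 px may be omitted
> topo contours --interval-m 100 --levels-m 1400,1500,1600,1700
<g data-elev="1400"><path d="M104 527l3-12 6-11 33-18 6-7 3-10 0-22-4-9-13-15-21-8-1-2 1-4 4-2 17-1 17 3 14 4 21 14 7 2 5-2 5-10 7-7 4-8 14-8 4-5-1-22-6-18-2-14 0-6 4-1 8 2 3 4-2 25 2 7 4 5 9 6 24 5 12 15 6 3 10 3 5 7 3 12-1 11-4 9-11 17-3 11 1 15 4 21 3 21"/><path d="M256 527l0-4-2-2-1 2 1 4"/><path d="M17 441l11 8 8 10 6 19 7 31-3 1-8-5-12-22-4-3-5-1"/><path d="M50 103l4 1 5-4 4-6 2-5-3-13-4-6-4-2-4 4-3 9 0 16z"/><path d="M18 17l25 13 4-3 3-10"/><path d="M232 17l-1 5-4 4-9 2-20 0-11 2-10 5-12 10-8 10-5 20-19 35-2 9 2 12 5 6 16 1 16 7 33 5 10 5 6 7-3 12 0 5 14 24 2 8-2 7-4 4-3-1-11-15-23-18-12-3-12 2-4 3-1 5 5 23-1 8-10 25-2 10 1 6 2 6 19 22 3 7 1 15 4 9 8 8 19 11 7 6 1 8-3 10-4 4-5 2-26 3-34-5-19-1-6-2-2-7-4-34 2-6 13-17 3-9-3-14-7-25-4-7-5-5-23-2-20-11-5-2-23 7-4 4 0 4 1 5 4 5 19 3 6 6 6 42-1 11-4 8-11 13-13 20-11 7-17 6"/></g><g data-elev="1500"><path d="M478 527l0-12-5-25-6-8-25-24-12-16 6-13-1-8-6-14 7-34 1-18-4-12-14-24-1-6 3-5 6-5 24-9 2-4 0-7-11-17 2-13-2-6-5-3-14-3-6-3-10-9-9-11-4-12 0-7 3-6 4 2 13 15 21 9 15 13 6-2 7-12 6-5 25-3 5 2 6 12 3 17-3 24-6 22 0 6 3 4 15 9 10 4"/><path d="M75 499l3 1 2-2 12-36-2-8-8-4-5 1-8 5-4 4-2 5 5 24z"/><path d="M527 319l-26 4-14 7-28-4-8 0-5 5-5 15 1 9 9 19 6 15-2 26 3 36 3 8 13 19 11 19 8 30"/><path d="M243 145l11-1 6-5-3-14 7-19 0-4-2-2-7 0-8 3-13 12-6 8-1 6 3 6 7 7z"/><path d="M305 17l-2 5-9 11-2 6 0 10 6 24-2 18 3 5 13 10 4 16 10 20 5 27 11 20 9 42-1 7-4 5-4 1-4-2-9-11-10-28-2-3-3 1 1 10 9 22 1 24-6 24-5 9-11 14-1 10 3 4 8 0 6-3 10-8 4-2 7 18 13 14 5 0 17-12 5 1 3 4 0 12-11 23 7 16 0 6-10 26-2 12 4 32 5 14 2 15 10 20-2 21"/></g><g data-elev="1600"><path d="M454 527l0-10-3-7-8 13 0 4"/><path d="M522 527l-1-6-6-5-5 4-2 7"/><path d="M510 493l7 0 3-2 0-2-5-6-6-3-4 2-1 4 2 4z"/><path d="M486 415l3 0 2-4-2-5-4-2-3 2 0 3z"/><path d="M341 17l-1 12 3 18-9 46 0 9 2 7 11 20-2 22 1 7 15 25 5 24 5 11 2-1 0-11 4-23 2-17-1-8-15-39 1-8 3-6 6-2 5 2 16 14 15-2 6 2 11 3 12 7 9 2 10-2 5-5 3-6 2-19 10-12 4 1 9 9 11 0 12 5 14 3"/></g>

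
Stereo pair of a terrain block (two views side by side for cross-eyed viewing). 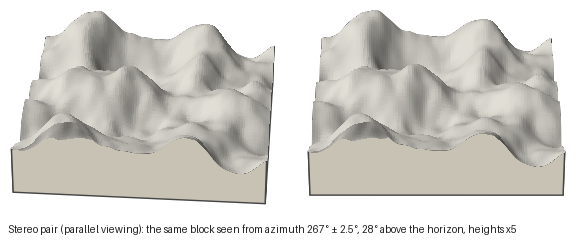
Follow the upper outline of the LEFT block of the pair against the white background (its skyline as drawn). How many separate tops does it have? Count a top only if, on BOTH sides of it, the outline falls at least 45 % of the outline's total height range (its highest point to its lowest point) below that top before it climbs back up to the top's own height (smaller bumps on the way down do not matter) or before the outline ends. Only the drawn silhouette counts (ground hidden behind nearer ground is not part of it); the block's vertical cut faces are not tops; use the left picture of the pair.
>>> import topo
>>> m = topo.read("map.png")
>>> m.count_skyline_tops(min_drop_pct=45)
0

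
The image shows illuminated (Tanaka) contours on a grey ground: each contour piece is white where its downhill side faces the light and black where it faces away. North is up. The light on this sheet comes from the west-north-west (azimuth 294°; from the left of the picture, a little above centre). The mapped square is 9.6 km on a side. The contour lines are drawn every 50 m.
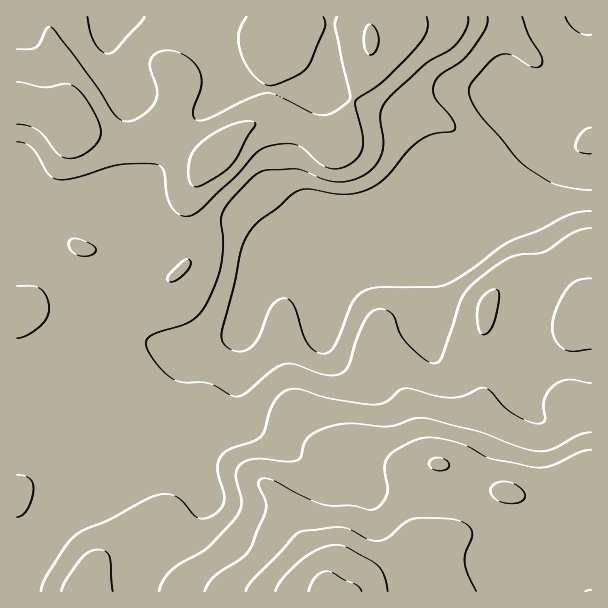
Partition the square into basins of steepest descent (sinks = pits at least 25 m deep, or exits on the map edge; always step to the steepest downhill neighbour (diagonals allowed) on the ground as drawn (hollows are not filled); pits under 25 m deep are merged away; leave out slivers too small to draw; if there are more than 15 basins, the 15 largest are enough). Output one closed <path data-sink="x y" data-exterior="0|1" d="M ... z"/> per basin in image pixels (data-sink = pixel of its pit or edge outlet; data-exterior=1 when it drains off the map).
<path data-sink="585 17" data-exterior="1" d="M591 16l-220 0 1 28-4 22-16 35-9 30-11 13-32-17-15-5-19-1-23 7-27 28-12 2-12-4-33-20-28 8-18-2-36-10-14-14-6-2-27-8-14-1 1 487 575-1z"/><path data-sink="113 17" data-exterior="1" d="M369 16l-352 0-1 88 41 10 6 2 14 14 36 10 18 2 28-8 33 20 12 4 12-2 27-28 23-7 19 1 15 5 32 17 11-13 9-30 16-35 4-22z"/>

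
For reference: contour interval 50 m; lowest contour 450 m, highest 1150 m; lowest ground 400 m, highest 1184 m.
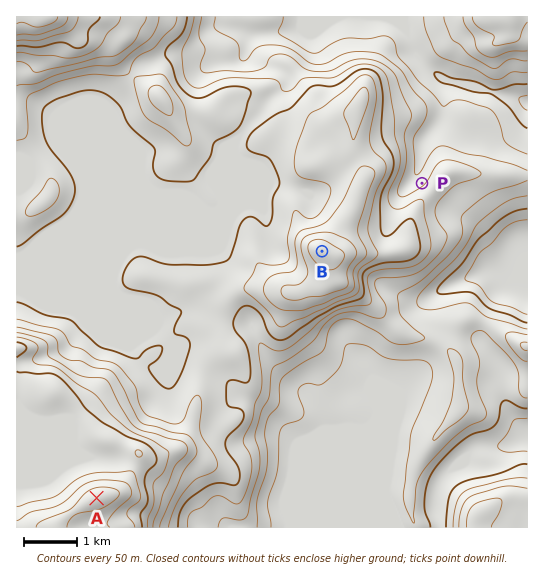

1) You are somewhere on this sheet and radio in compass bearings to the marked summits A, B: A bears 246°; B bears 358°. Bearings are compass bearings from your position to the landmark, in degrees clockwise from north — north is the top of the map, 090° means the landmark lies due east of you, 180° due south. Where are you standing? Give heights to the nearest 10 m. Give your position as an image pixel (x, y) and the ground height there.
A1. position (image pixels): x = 327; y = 395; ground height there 540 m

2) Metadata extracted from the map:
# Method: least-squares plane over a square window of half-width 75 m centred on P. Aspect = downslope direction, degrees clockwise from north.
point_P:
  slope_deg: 16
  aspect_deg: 317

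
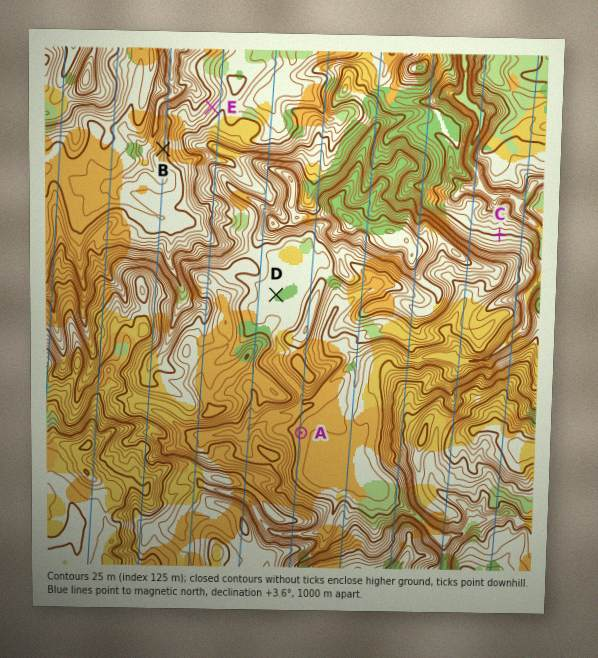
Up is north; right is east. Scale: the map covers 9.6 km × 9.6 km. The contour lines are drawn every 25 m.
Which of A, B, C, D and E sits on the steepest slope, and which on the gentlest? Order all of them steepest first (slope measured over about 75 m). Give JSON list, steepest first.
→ ["E", "B", "C", "A", "D"]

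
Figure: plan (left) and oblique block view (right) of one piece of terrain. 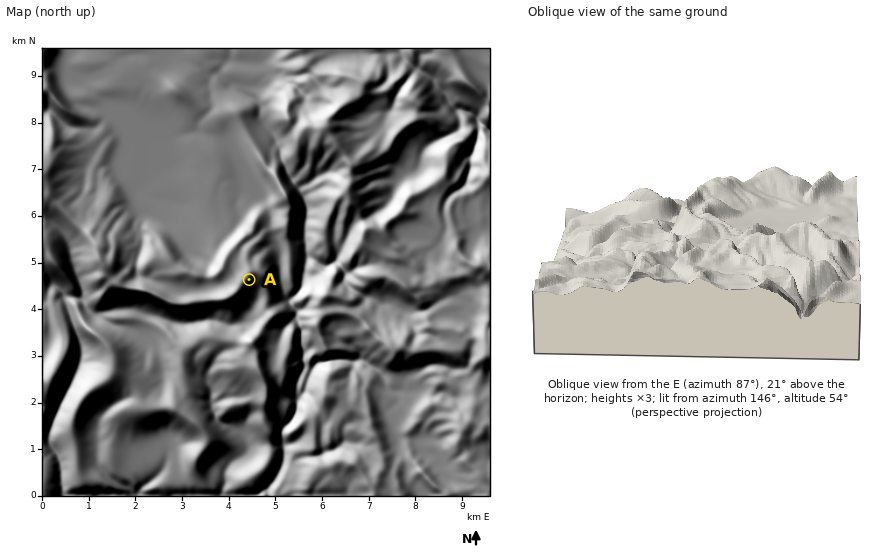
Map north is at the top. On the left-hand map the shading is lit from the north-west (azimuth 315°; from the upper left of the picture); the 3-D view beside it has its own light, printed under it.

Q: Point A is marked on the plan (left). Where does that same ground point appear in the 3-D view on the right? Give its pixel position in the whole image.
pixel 699 221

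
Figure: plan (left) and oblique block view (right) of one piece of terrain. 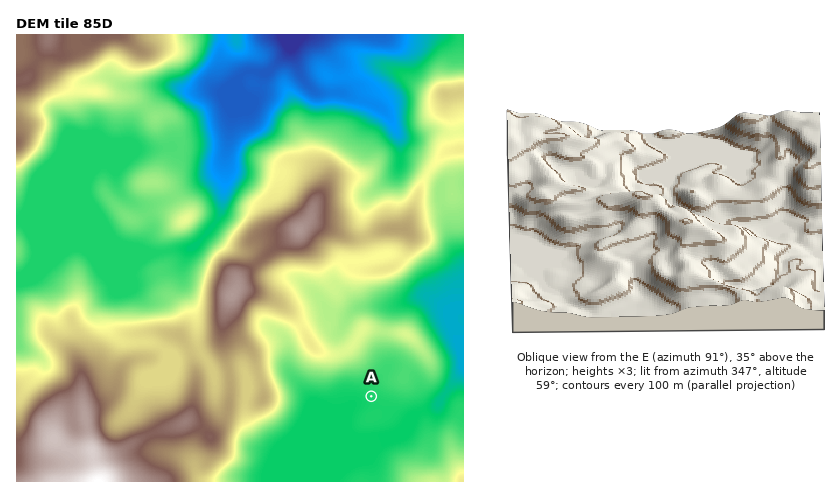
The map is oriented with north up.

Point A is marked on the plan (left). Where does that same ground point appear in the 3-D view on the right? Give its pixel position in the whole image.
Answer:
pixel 571 276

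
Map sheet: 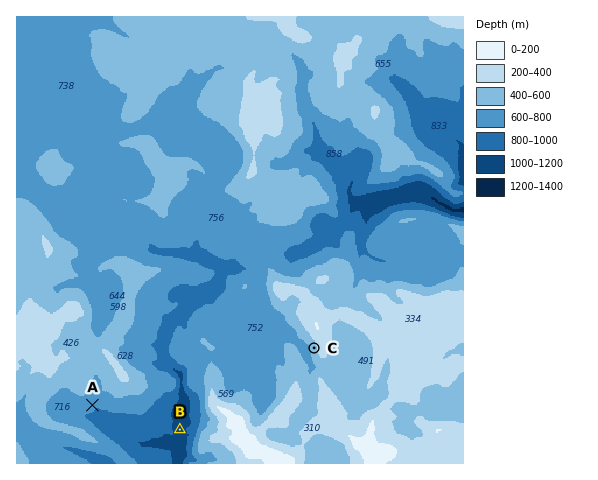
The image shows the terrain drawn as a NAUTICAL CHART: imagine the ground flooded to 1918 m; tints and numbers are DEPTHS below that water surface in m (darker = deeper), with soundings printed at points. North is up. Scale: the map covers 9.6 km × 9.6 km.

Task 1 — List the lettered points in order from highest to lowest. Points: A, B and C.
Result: C A B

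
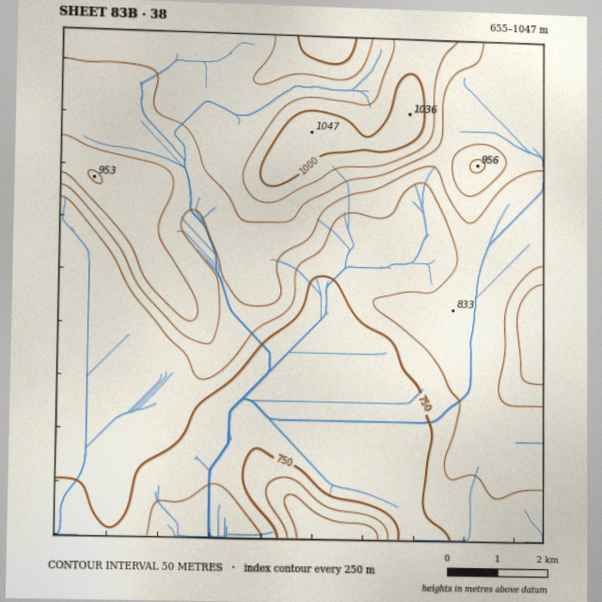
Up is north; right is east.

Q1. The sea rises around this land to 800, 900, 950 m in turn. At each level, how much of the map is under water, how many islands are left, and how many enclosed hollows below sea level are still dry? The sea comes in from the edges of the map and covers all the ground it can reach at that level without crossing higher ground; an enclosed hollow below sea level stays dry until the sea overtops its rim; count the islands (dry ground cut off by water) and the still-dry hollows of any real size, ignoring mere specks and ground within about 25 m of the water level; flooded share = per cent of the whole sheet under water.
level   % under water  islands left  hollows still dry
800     41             0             0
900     75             1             0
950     91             0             0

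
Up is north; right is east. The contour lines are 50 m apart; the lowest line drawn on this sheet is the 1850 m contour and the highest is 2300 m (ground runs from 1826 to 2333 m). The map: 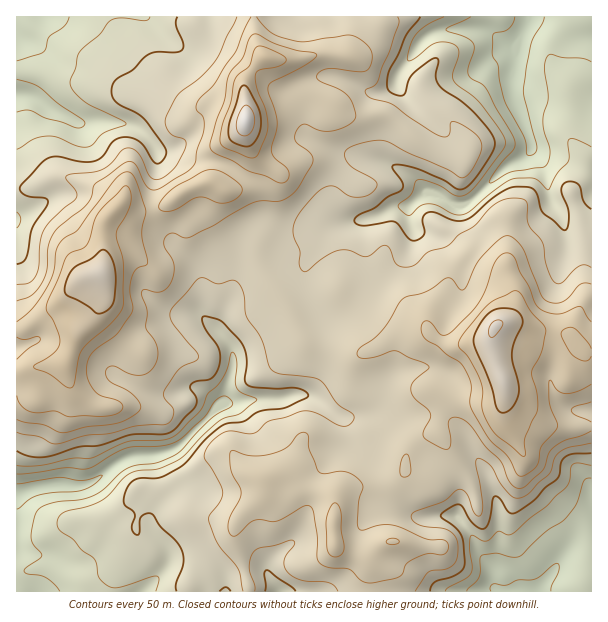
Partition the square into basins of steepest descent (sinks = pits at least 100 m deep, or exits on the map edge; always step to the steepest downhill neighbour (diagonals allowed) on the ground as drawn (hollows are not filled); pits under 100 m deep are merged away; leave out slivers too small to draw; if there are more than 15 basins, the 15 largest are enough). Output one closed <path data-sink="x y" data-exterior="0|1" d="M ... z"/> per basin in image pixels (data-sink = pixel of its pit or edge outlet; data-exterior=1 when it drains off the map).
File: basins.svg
<path data-sink="17 494" data-exterior="1" d="M251 148l-1 14-6 12-11 13-6 3-15-8-8 0-21 10-19 14-9 4-20 1-10-5-8 0-9 10-5 11 0 37-3 8 3 9 0 18-11 18-13 13-12 32-2 2-24 2-25 5 1 221 354 0-1-35-17-3-17-8 0-48 12-10 29 0 19-7 8-8 2-17 3-6 16-14 13-4 4-24 8-11 47 3 7-5 1-9-12-32-2-17-6 5-36 2-14-6-12-8-24 4-21 14-16 6-44-5-13-5-15-29-25-34-7-17-2-18 9-24 3-33 9-18-17-11z"/><path data-sink="530 17" data-exterior="1" d="M591 16l-337 1 2 25 4 11 5 4-12 11-7 12 0 54 8 21 23 16-9 18-2 26-10 31 0 12 9 23 21 27 19 36 13 5 44 5 16-6 21-14 24-4 12 8 14 6 36-2 6-5 2 17 12 32 1 12 9 10 34 18 43 0z"/><path data-sink="17 95" data-exterior="1" d="M254 16l-238 1 1 313 12-4 22-14 30-34 11-4 6 0 4-4 1-43 5-11 9-10 8 0 10 5 14 0 15-5 15-12 16-8 17-4 15 8 14-11 9-17 0-13-4-14 1-24-3-25 9-18 12-11-5-4-4-11z"/><path data-sink="534 591" data-exterior="1" d="M504 392l-7 8-47-3-8 11-4 24-13 4-16 14-3 6-2 17-8 8-19 7-29 0-12 10 0 48 17 8 19 1-2 23 2 14 220-1 0-163-35-1-12-3-30-16-7-7z"/>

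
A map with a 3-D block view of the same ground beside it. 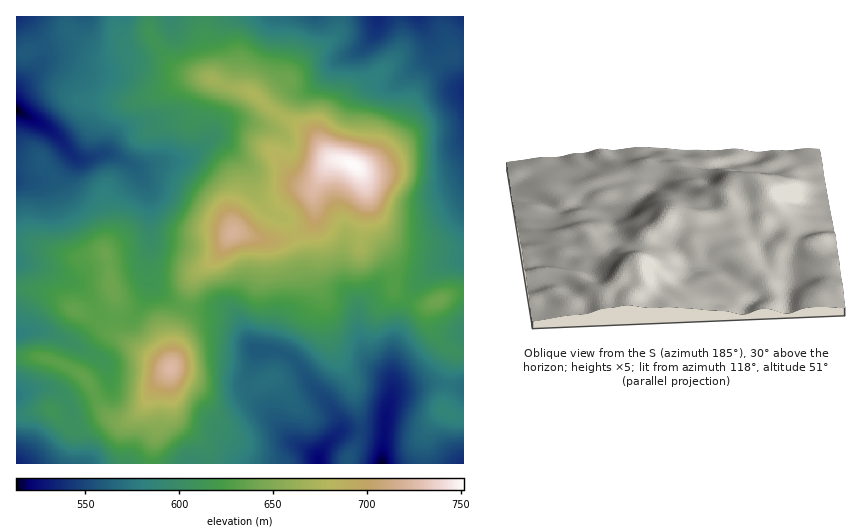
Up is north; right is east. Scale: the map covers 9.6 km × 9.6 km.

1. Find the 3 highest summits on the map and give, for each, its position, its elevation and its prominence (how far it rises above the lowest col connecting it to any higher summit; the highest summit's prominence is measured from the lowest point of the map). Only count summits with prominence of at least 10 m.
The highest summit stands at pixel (354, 165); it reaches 752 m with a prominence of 239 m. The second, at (171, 368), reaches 725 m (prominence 92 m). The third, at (234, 232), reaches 720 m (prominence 35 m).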